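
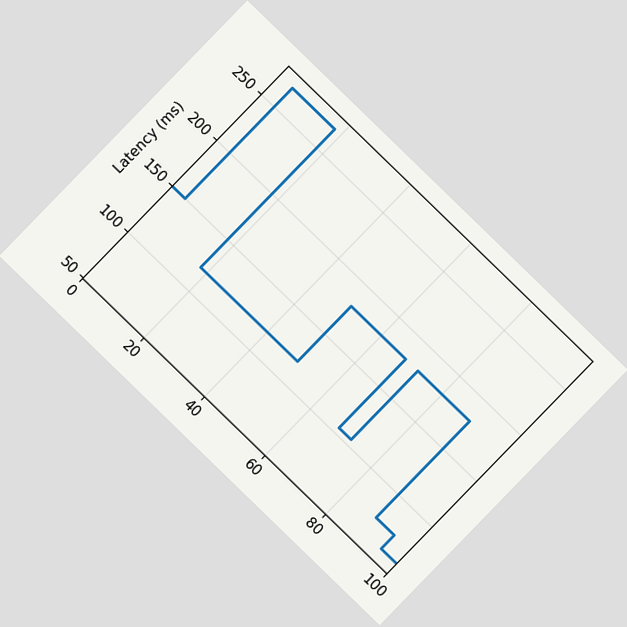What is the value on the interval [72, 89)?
The chart is tilted about 44° clockwise. On [72, 89) the step sits at 180ms.

180ms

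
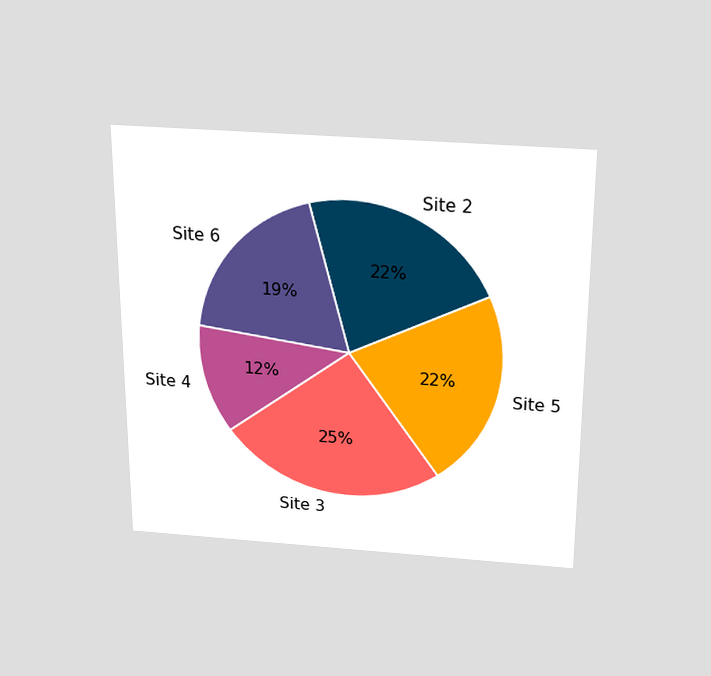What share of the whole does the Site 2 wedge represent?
22%

The chart is viewed slightly from above. The Site 2 slice takes up 22% of the pie.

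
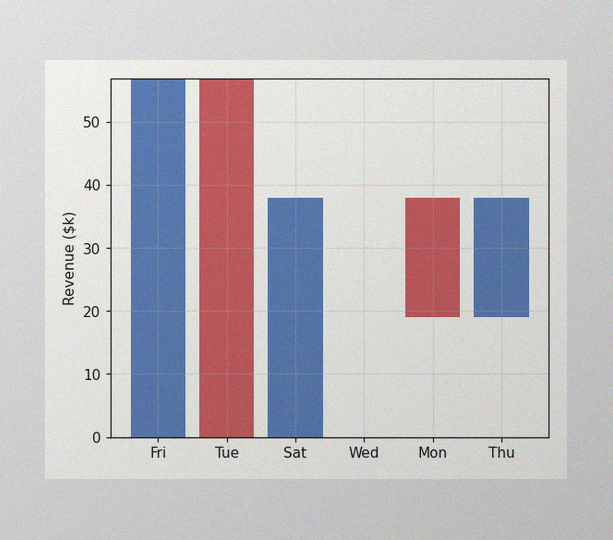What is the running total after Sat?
$38k

The image has some photo noise and uneven lighting. After Sat the running total reaches $38k.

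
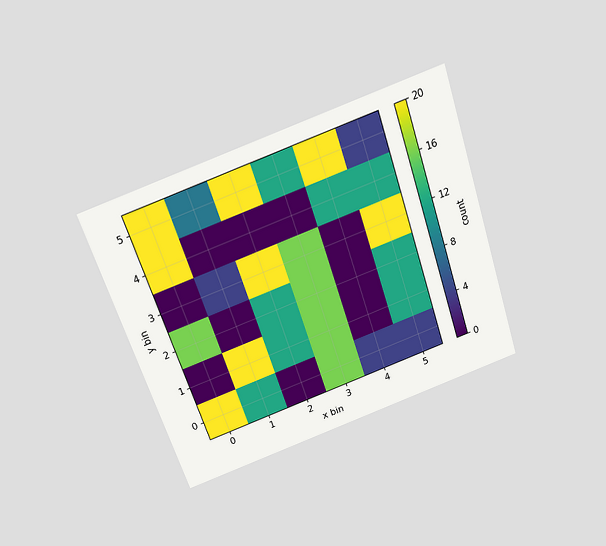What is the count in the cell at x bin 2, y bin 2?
The chart is tilted about 18° counter-clockwise and viewed slightly from above. Matching the cell (2, 2) against the colorbar gives 12.

12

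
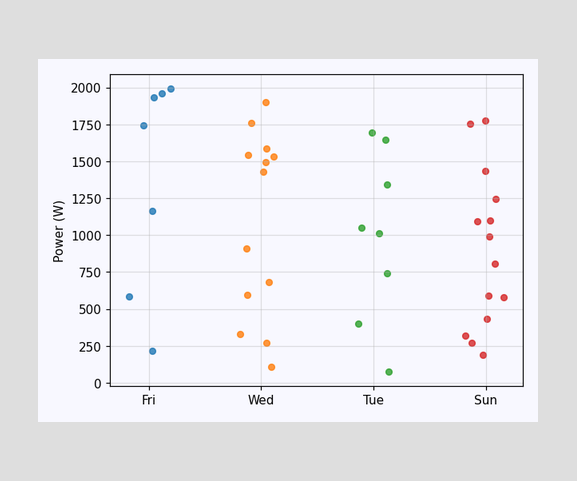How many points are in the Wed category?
Counting the markers in the Wed column gives 13.

13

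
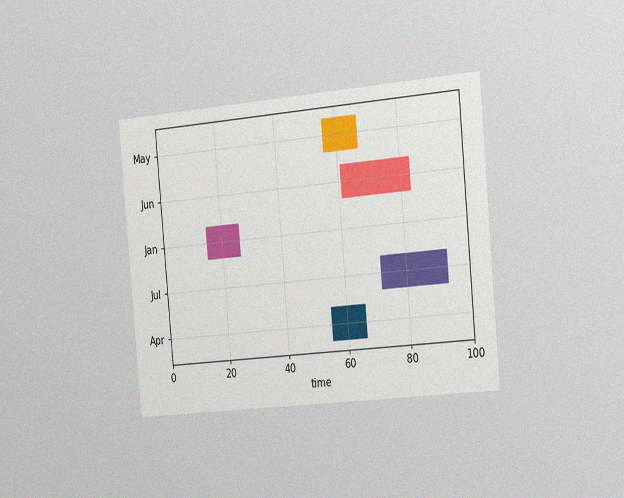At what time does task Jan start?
15

The chart is tilted about 5° counter-clockwise and viewed slightly from the right, with some photo noise. The Jan bar begins at t=15.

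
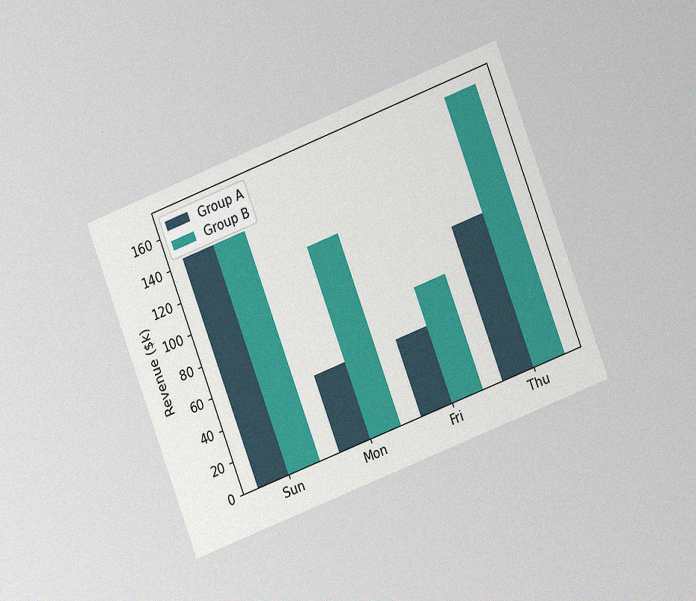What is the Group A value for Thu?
$96k

The chart is tilted about 21° counter-clockwise and viewed slightly from the right, with some photo noise. The Group A bar at Thu reaches $96k on the y-axis.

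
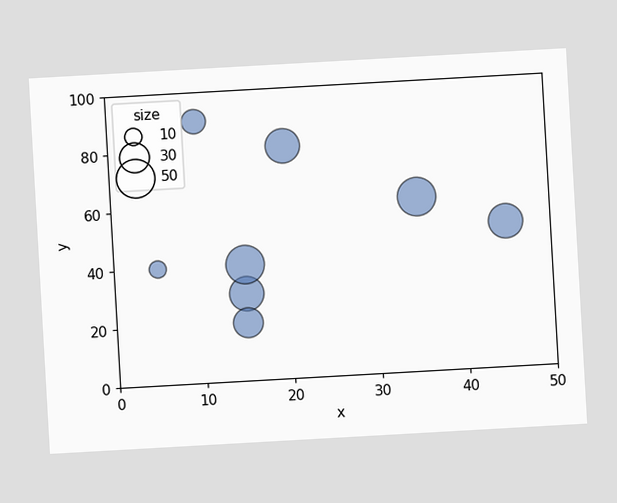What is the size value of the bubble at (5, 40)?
The chart is tilted about 3° counter-clockwise. Matching the bubble at (5, 40) against the size legend gives 10.

10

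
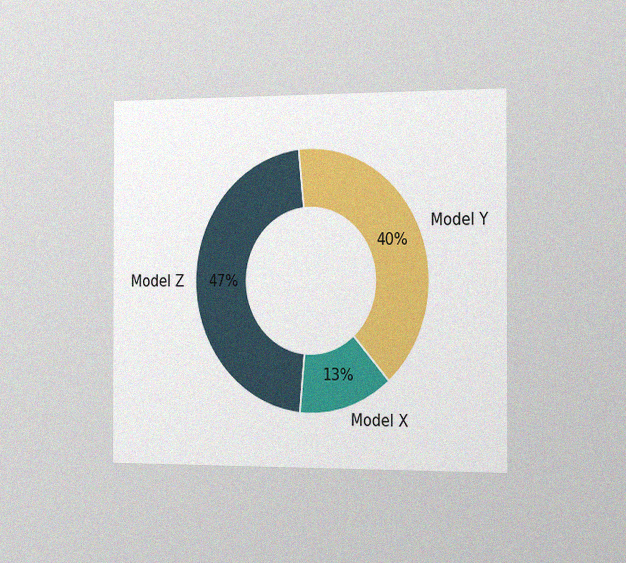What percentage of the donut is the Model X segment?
13%

The chart is viewed slightly from the right, with some photo noise. The Model X segment takes up 13% of the ring.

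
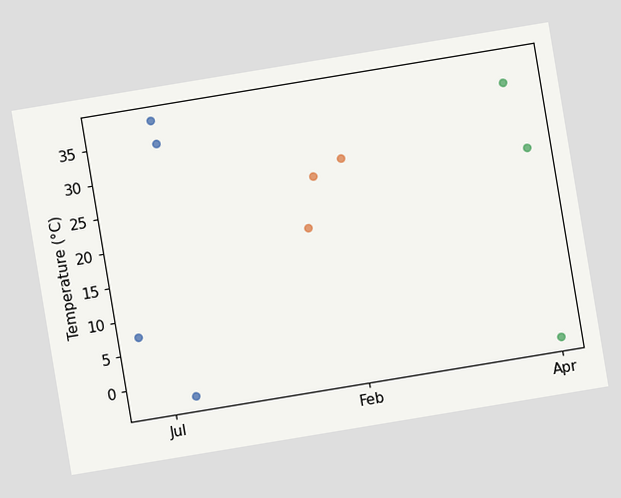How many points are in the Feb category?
3

The chart is tilted about 9° counter-clockwise. Counting the markers in the Feb column gives 3.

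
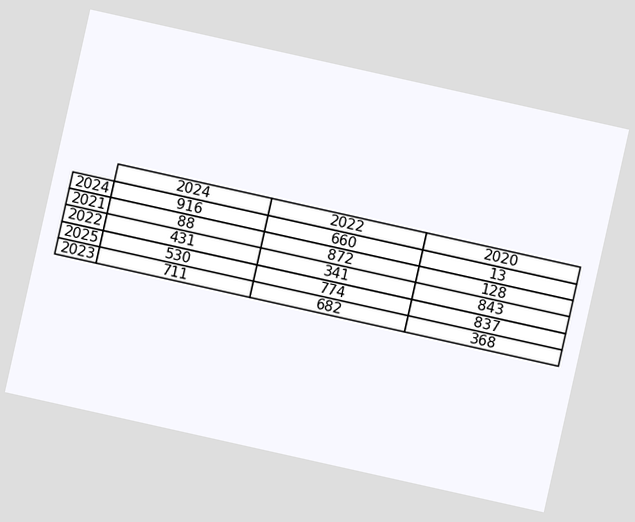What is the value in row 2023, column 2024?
711

The chart is tilted about 13° clockwise. The (2023, 2024) cell reads 711.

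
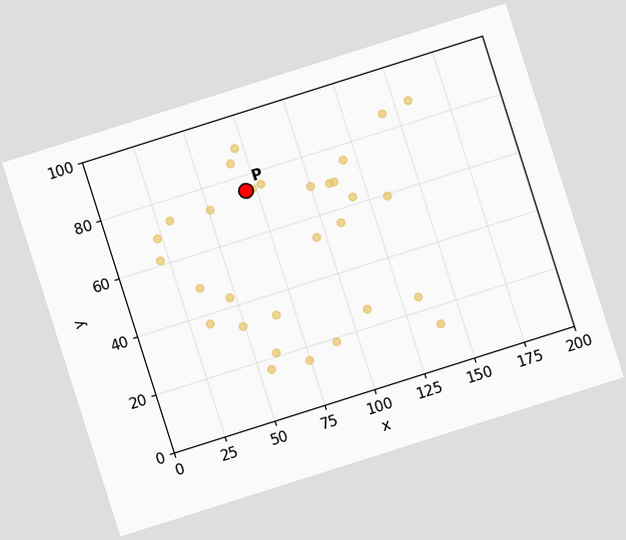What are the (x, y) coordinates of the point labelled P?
(70, 75)

The chart is tilted about 18° counter-clockwise. Following the gridlines from P to each axis, P sits at (70, 75).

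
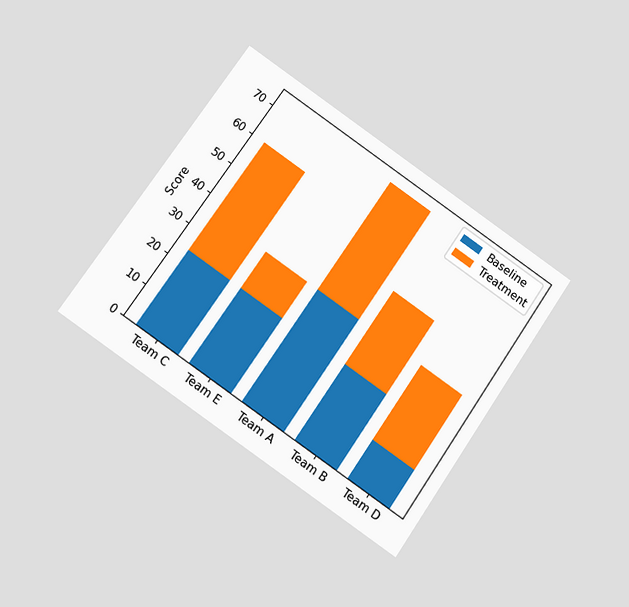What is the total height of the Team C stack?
60

The chart is tilted about 34° clockwise and viewed at a slight angle. The Team C stack's top reaches 60 on the y-axis.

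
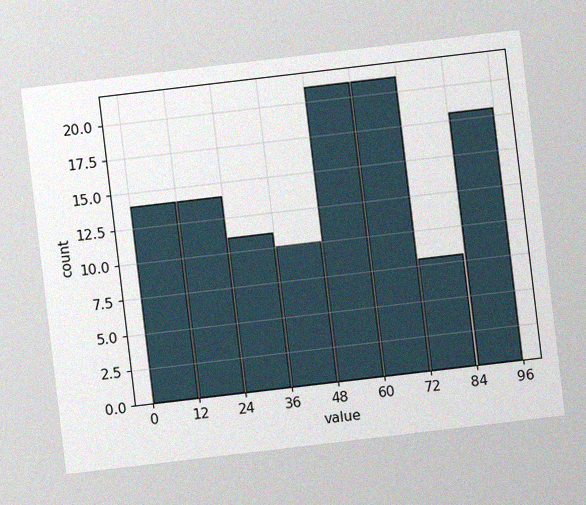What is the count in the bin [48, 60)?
The chart is tilted about 7° counter-clockwise, with some photo noise. The [48, 60) bin has height 21.

21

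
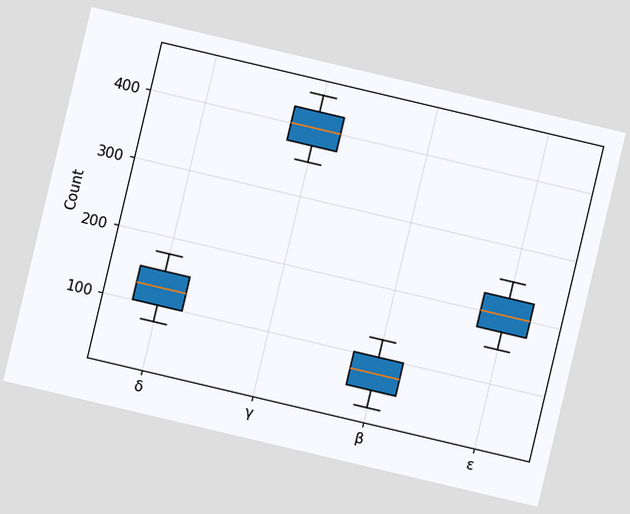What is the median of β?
75

The chart is tilted about 13° clockwise. The median line in the β box sits at 75.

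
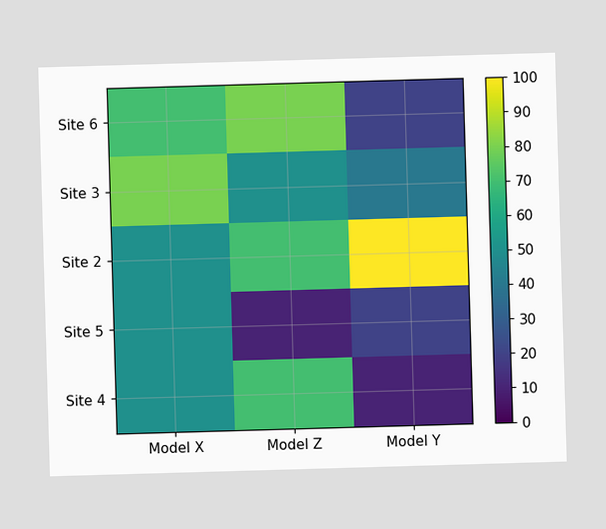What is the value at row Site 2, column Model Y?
Matching cell (Site 2, Model Y) against the colorbar gives 100.

100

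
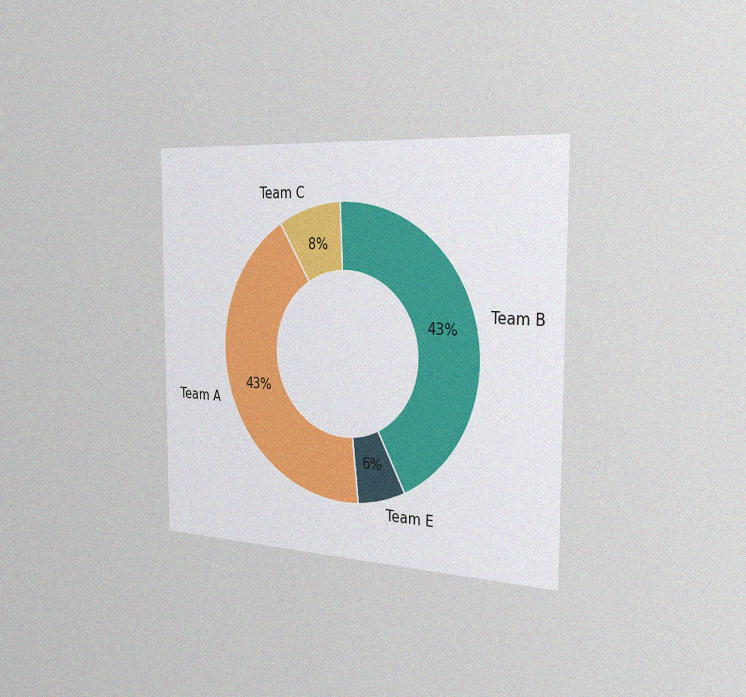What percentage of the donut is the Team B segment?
43%

The chart is viewed slightly from the right, with some photo noise. The Team B segment takes up 43% of the ring.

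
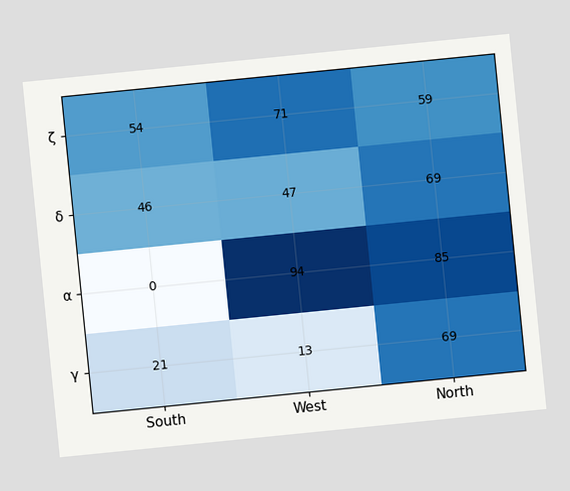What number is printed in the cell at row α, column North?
The chart is tilted about 6° counter-clockwise. The (α, North) cell reads 85.

85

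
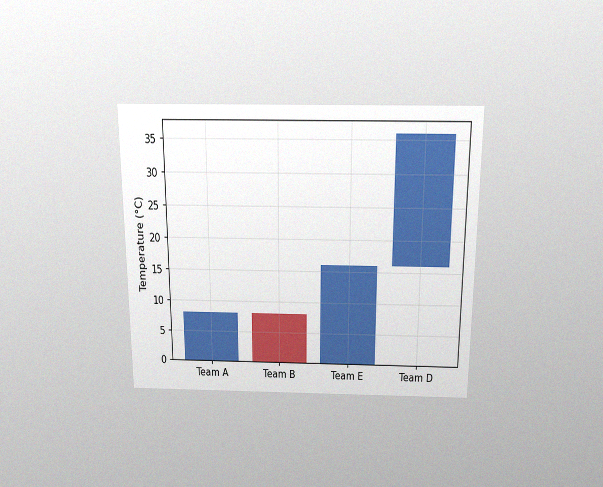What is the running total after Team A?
8°C

The chart is viewed slightly from above, with some photo noise. After Team A the running total reaches 8°C.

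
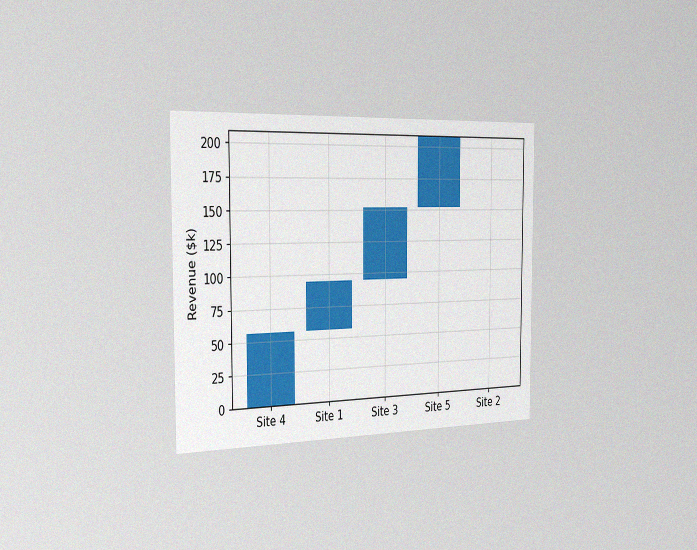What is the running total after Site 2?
The chart is viewed slightly from the left, with some photo noise. After Site 2 the running total reaches $209k.

$209k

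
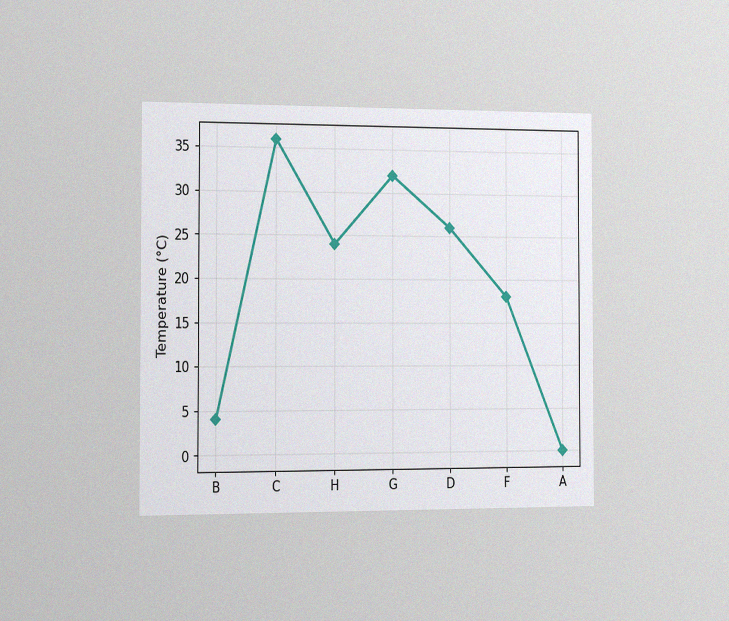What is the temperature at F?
18°C

The chart is viewed slightly from the left, with some photo noise. At F, the line is at 18°C.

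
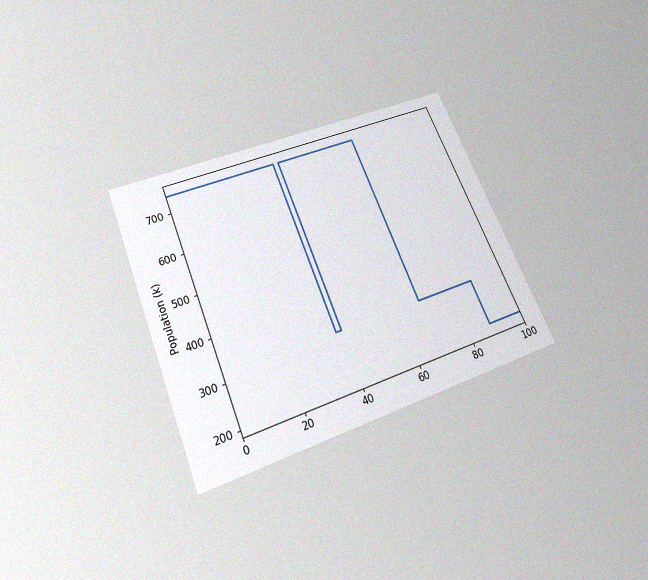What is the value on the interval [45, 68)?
742k

The chart is tilted about 22° counter-clockwise and viewed slightly from below, with some photo noise. On [45, 68) the step sits at 742k.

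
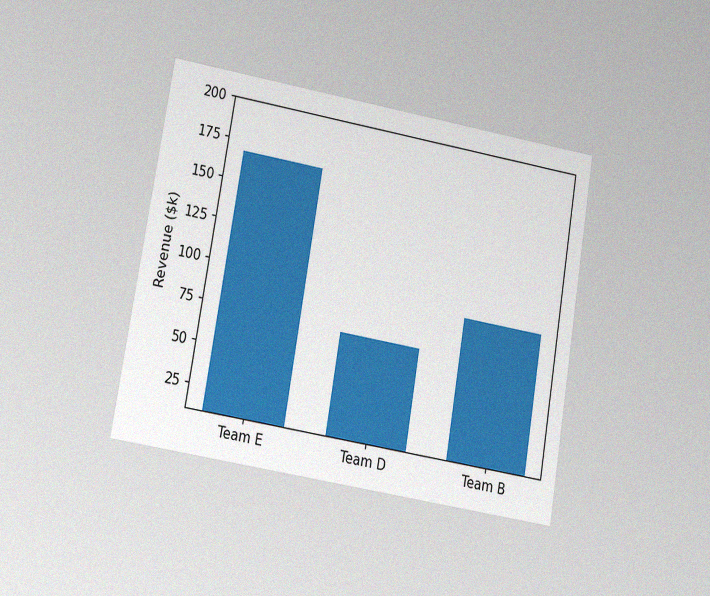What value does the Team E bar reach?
The chart is tilted about 10° clockwise and viewed at a slight angle, with some photo noise. Reading along the chart's y-axis, the Team E bar reaches $168k.

$168k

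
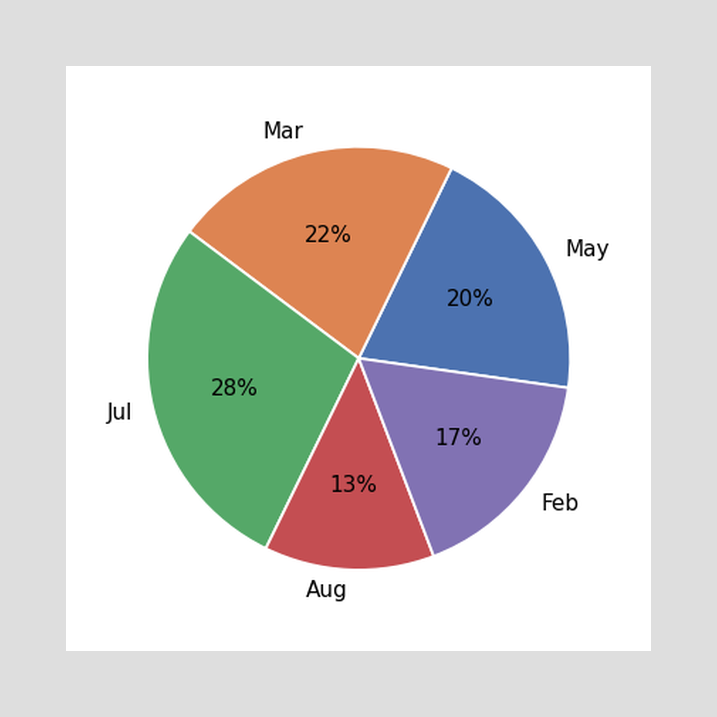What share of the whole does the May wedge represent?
The May slice takes up 20% of the pie.

20%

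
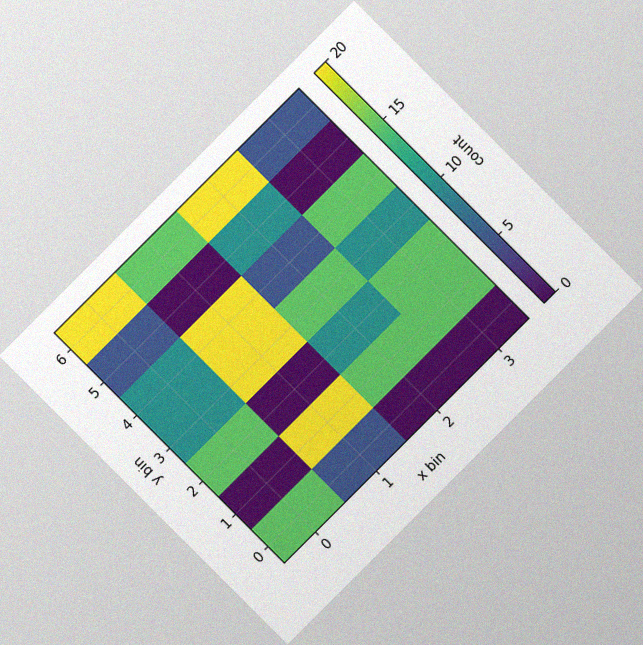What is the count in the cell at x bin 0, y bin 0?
The chart is tilted about 45° counter-clockwise, with some photo noise. Matching the cell (0, 0) against the colorbar gives 15.

15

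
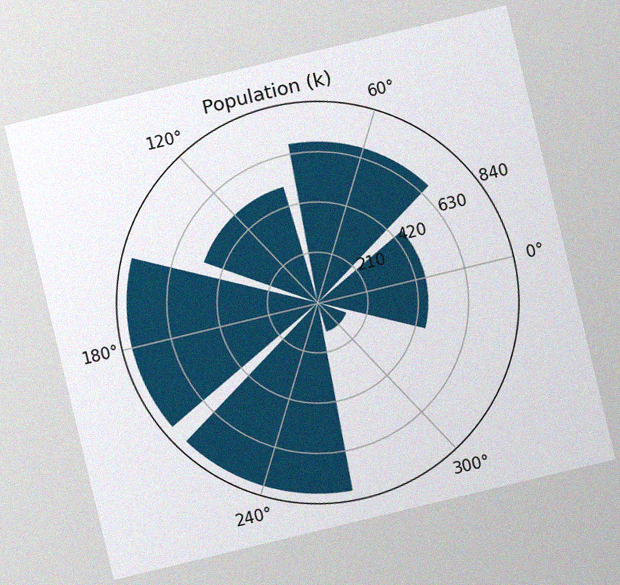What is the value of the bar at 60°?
The chart is tilted about 14° counter-clockwise, with some photo noise. The bar at 60° reaches 672k on the radial axis.

672k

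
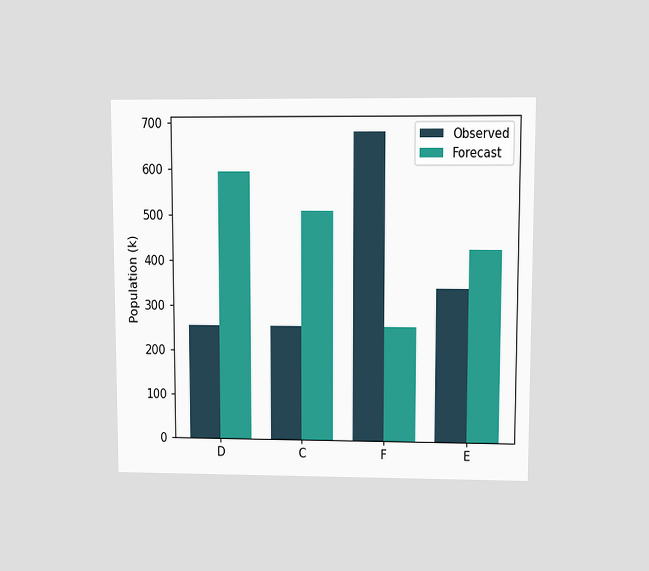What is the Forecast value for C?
510k

The chart is viewed at a slight angle. The Forecast bar at C reaches 510k on the y-axis.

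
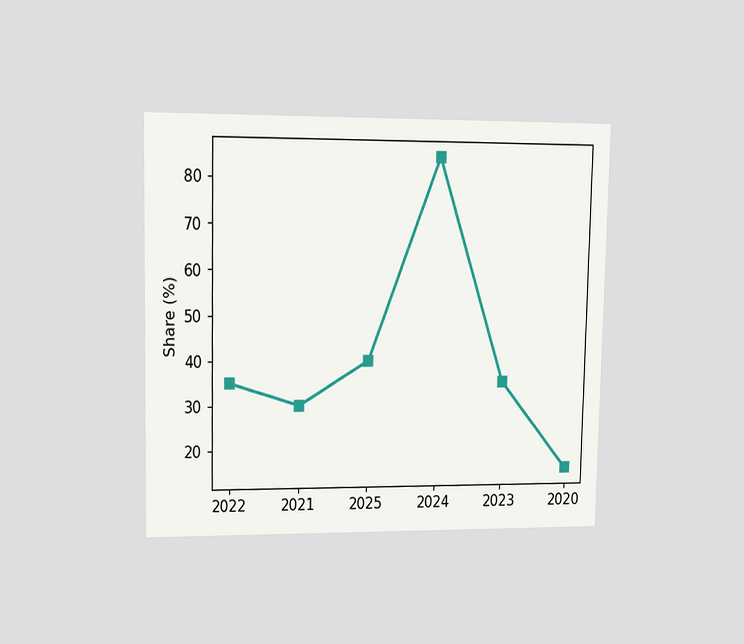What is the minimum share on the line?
15%

The chart is viewed at a slight angle. The lowest point is at 2020, and reading across to the y-axis gives 15%.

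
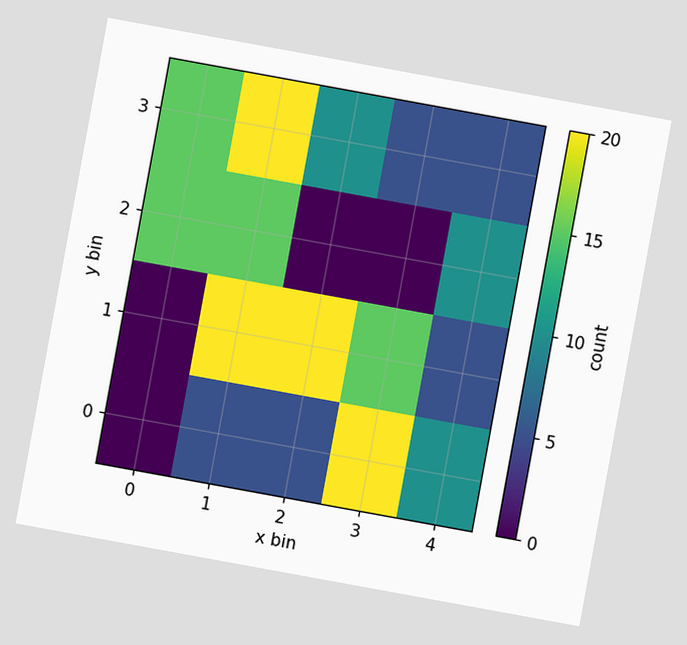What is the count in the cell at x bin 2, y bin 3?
The chart is tilted about 10° clockwise. Matching the cell (2, 3) against the colorbar gives 10.

10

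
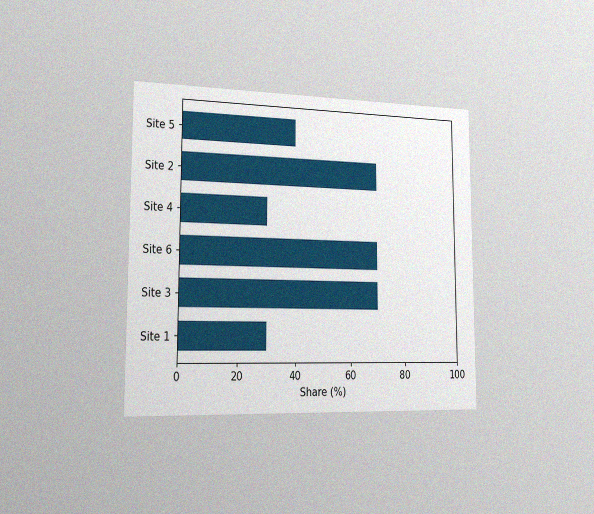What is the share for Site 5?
40%

The chart is viewed slightly from the left, with some photo noise. Reading along the chart's x-axis, the Site 5 bar reaches 40%.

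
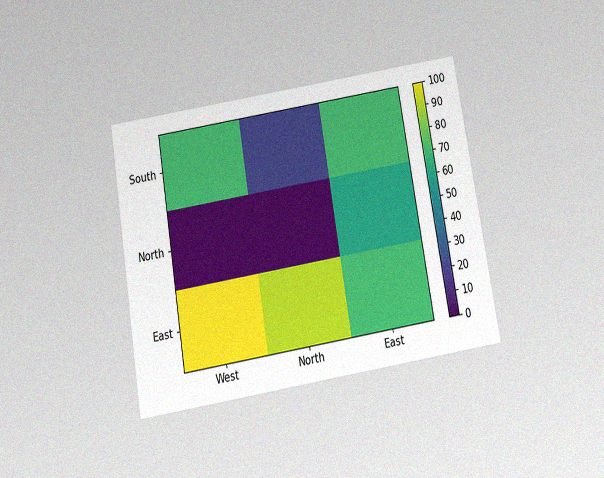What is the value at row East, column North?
The chart is tilted about 9° counter-clockwise and viewed slightly from below, with some photo noise. Matching cell (East, North) against the colorbar gives 90.

90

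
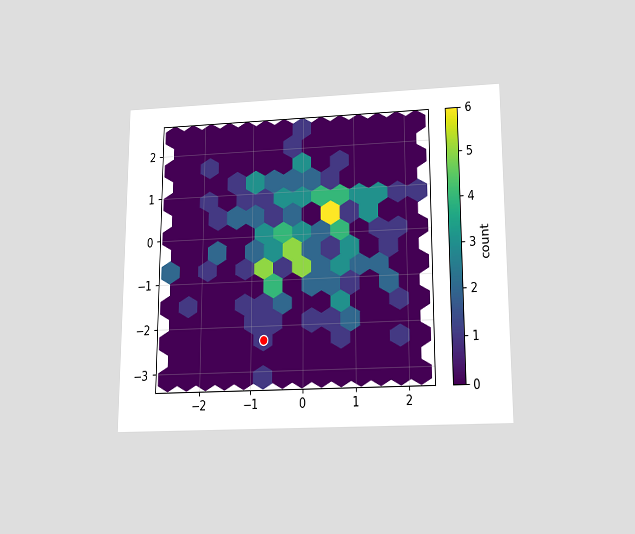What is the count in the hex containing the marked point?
1

The chart is viewed slightly from below. The marked hex reads 1 on the colorbar.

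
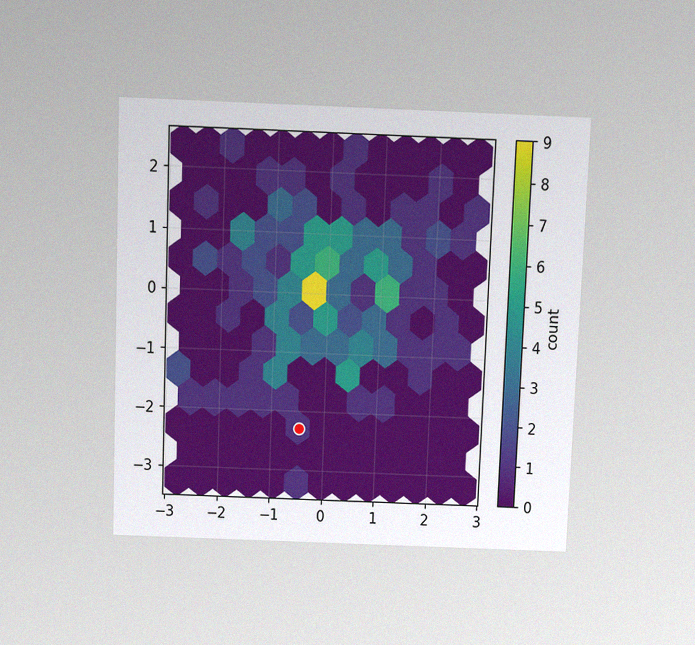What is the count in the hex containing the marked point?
The chart is tilted about 2° clockwise and viewed slightly from above, with some photo noise. The marked hex reads 1 on the colorbar.

1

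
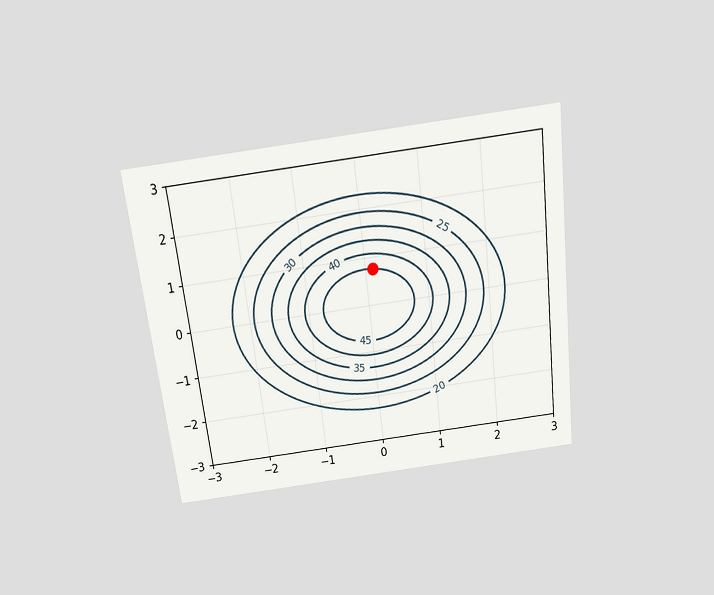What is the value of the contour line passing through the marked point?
The chart is tilted about 7° counter-clockwise and viewed slightly from above. The marked point sits on the contour labelled 45.

45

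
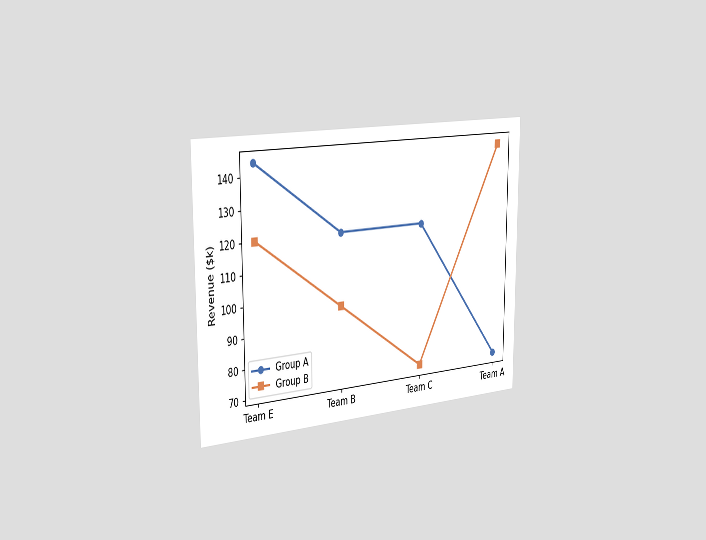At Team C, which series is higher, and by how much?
Group A, by $48k

The chart is viewed slightly from the left. At Team C, Group A sits above the other line by $48k.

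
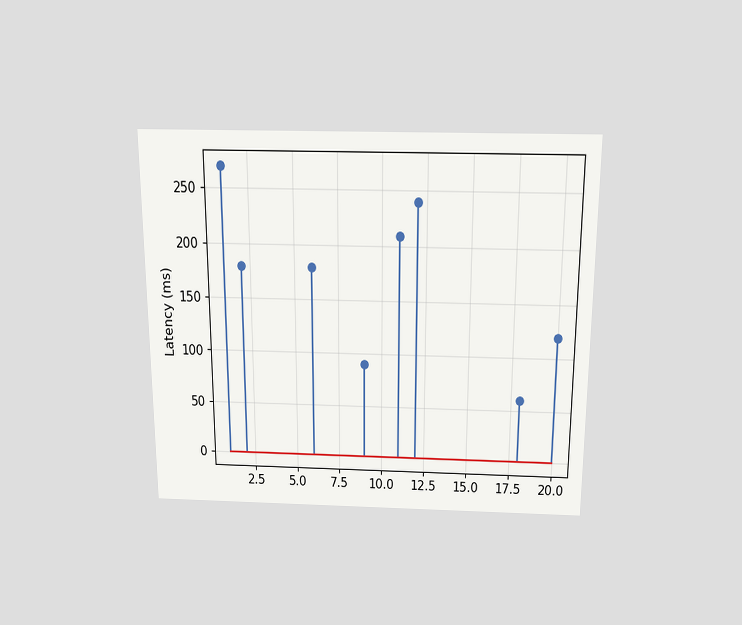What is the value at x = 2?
The chart is viewed slightly from above. The stem at x=2 reaches 180ms.

180ms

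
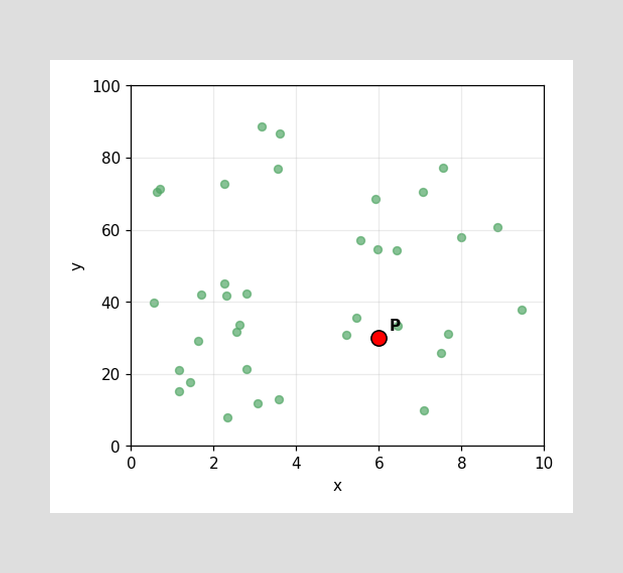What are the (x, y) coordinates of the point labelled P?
Following the gridlines from P to each axis, P sits at (6, 30).

(6, 30)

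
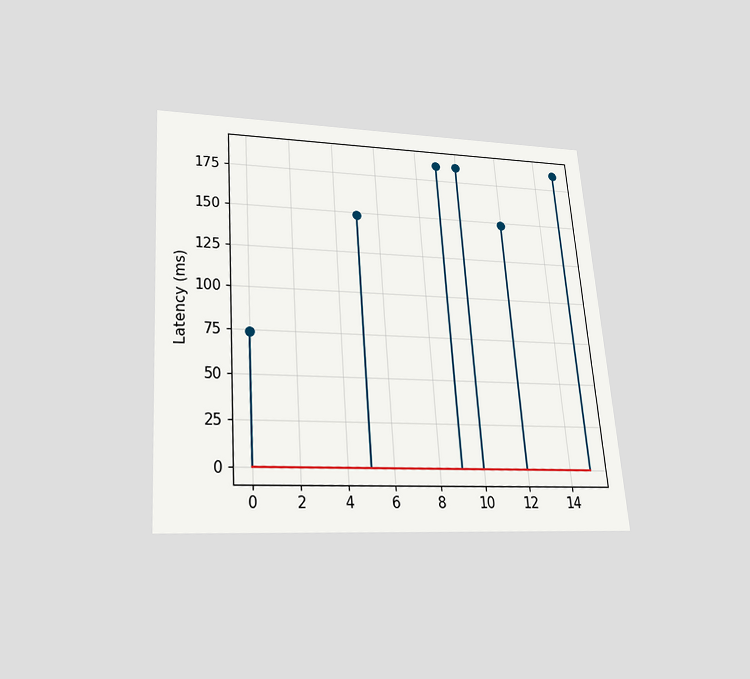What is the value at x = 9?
The chart is tilted about 4° counter-clockwise and viewed slightly from below. The stem at x=9 reaches 185ms.

185ms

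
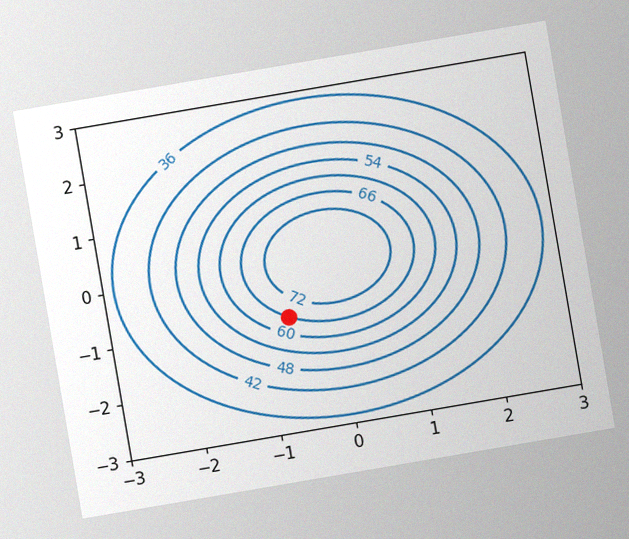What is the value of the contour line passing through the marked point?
66

The chart is tilted about 10° counter-clockwise, with some photo noise. The marked point sits on the contour labelled 66.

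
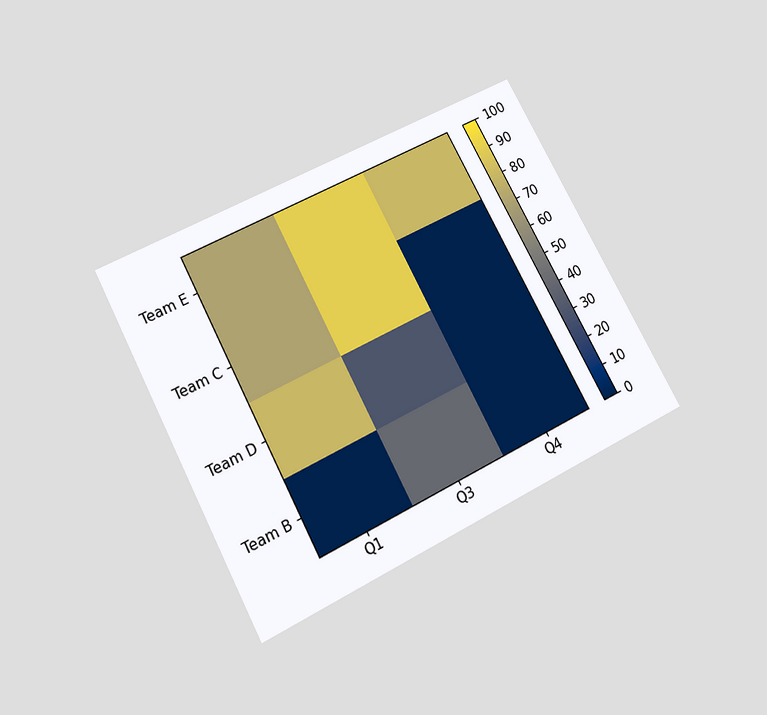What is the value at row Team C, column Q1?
70

The chart is tilted about 28° counter-clockwise and viewed slightly from below. Matching cell (Team C, Q1) against the colorbar gives 70.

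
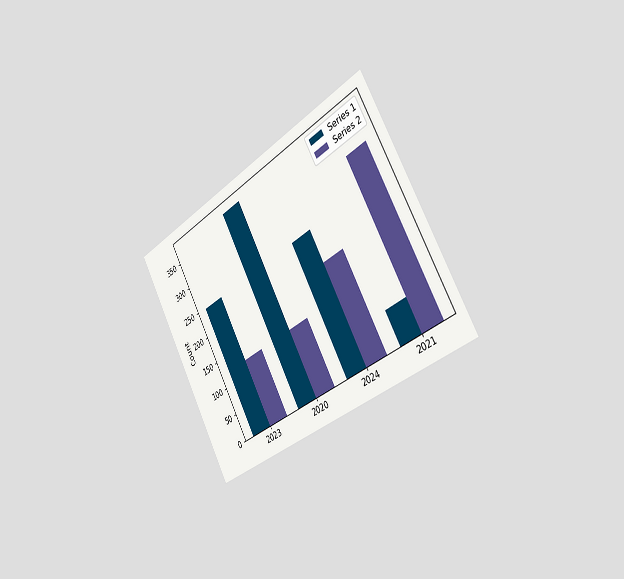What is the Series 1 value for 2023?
The chart is tilted about 29° counter-clockwise and viewed slightly from the right. The Series 1 bar at 2023 reaches 248 on the y-axis.

248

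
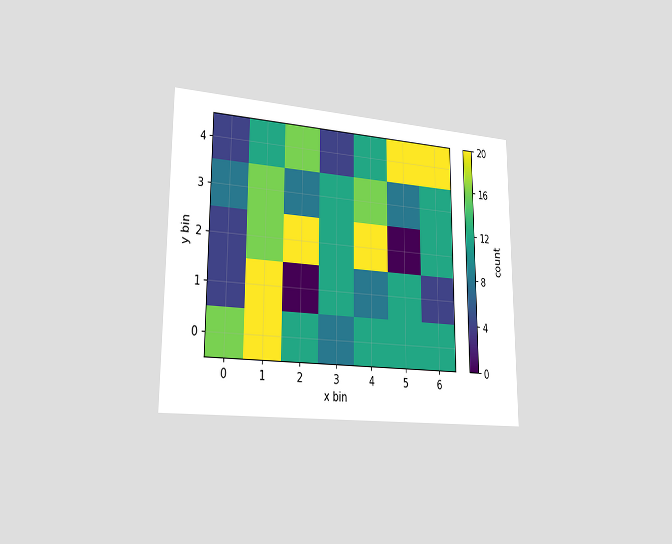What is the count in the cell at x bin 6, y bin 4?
The chart is viewed slightly from the left. Matching the cell (6, 4) against the colorbar gives 20.

20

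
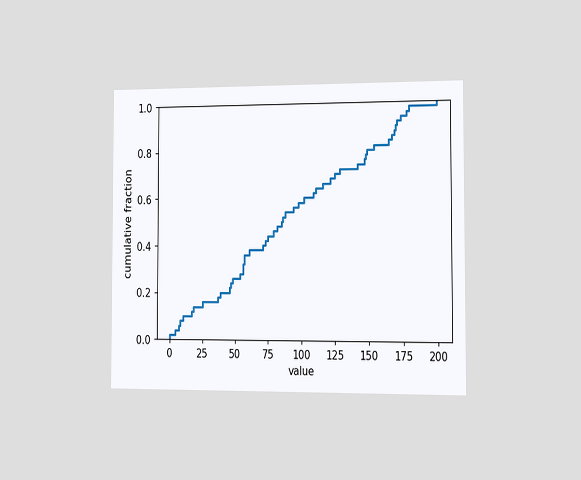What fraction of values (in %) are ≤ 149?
80%

The chart is viewed slightly from the right. At x=149 the ECDF step is at 80%.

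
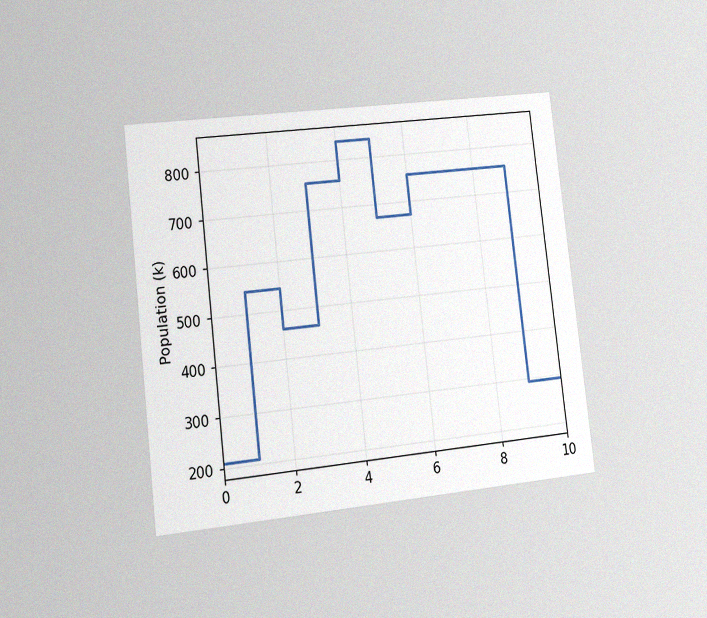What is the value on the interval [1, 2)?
The chart is tilted about 7° counter-clockwise and viewed at a slight angle, with some photo noise. On [1, 2) the step sits at 546k.

546k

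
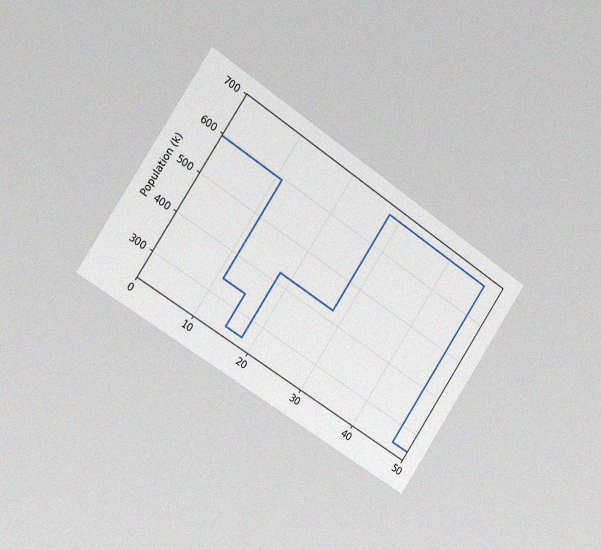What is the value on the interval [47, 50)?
The chart is tilted about 34° clockwise and viewed slightly from the left, with some photo noise. On [47, 50) the step sits at 255k.

255k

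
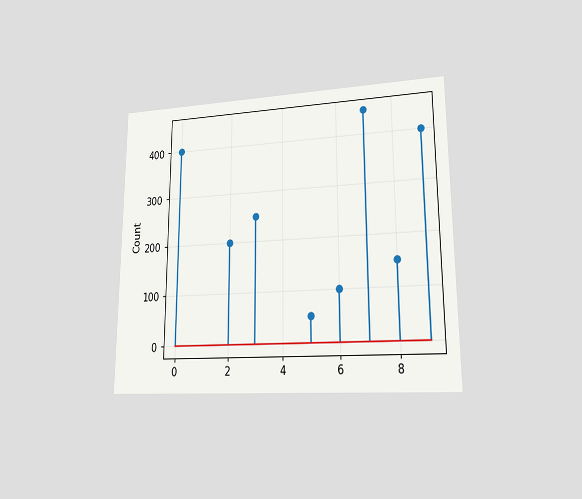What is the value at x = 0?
The chart is viewed at a slight angle. The stem at x=0 reaches 400.

400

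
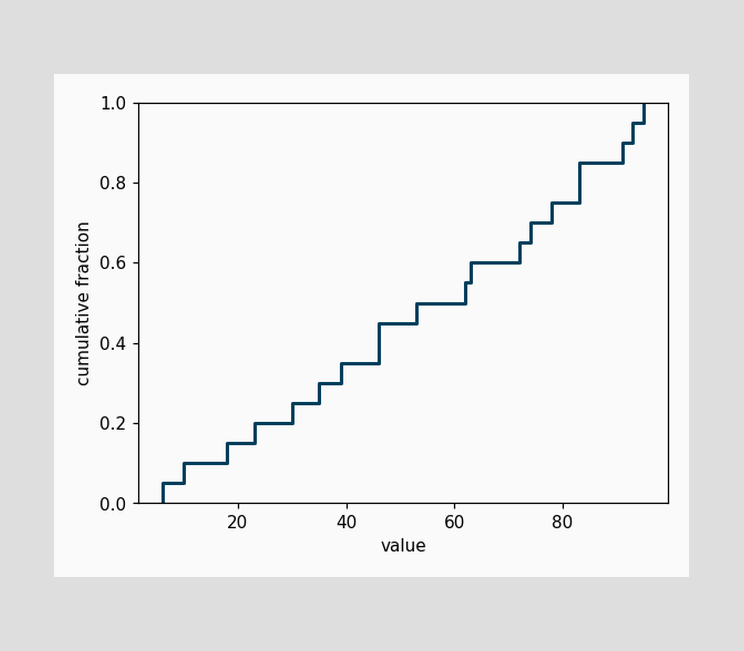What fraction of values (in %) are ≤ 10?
10%

At x=10 the ECDF step is at 10%.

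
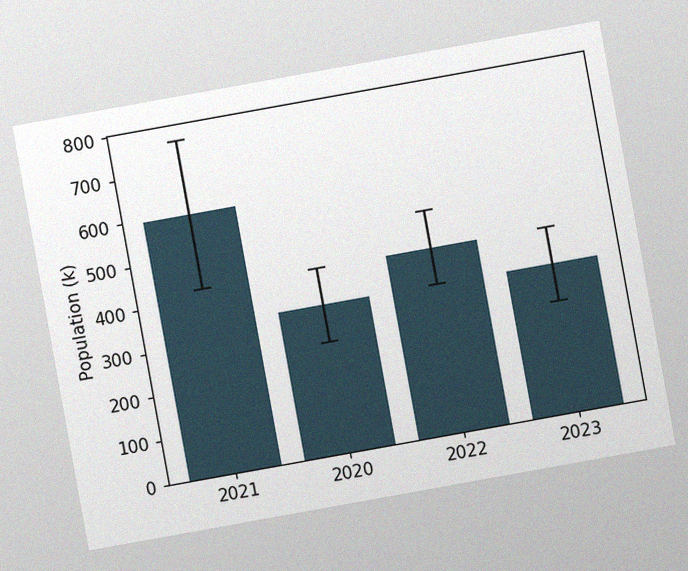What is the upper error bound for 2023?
425k

The chart is tilted about 10° counter-clockwise, with some photo noise. The 2023 bar's upper whisker reaches 425k.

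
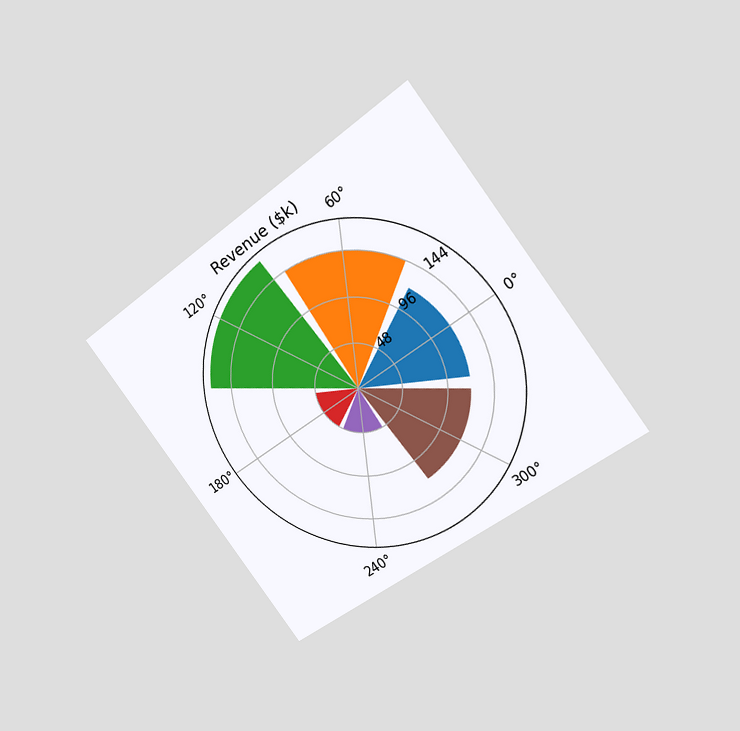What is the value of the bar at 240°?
The chart is tilted about 37° counter-clockwise and viewed at a slight angle. The bar at 240° reaches $48k on the radial axis.

$48k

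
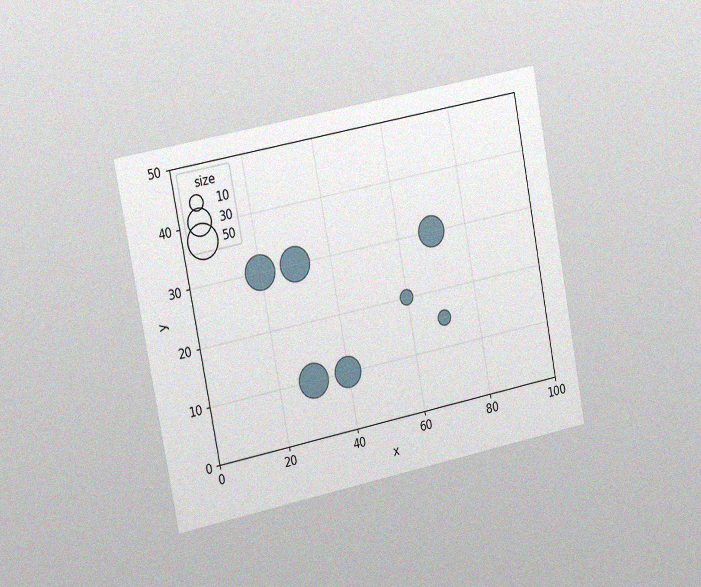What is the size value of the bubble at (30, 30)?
The chart is tilted about 11° counter-clockwise and viewed slightly from the left, with some photo noise. Matching the bubble at (30, 30) against the size legend gives 50.

50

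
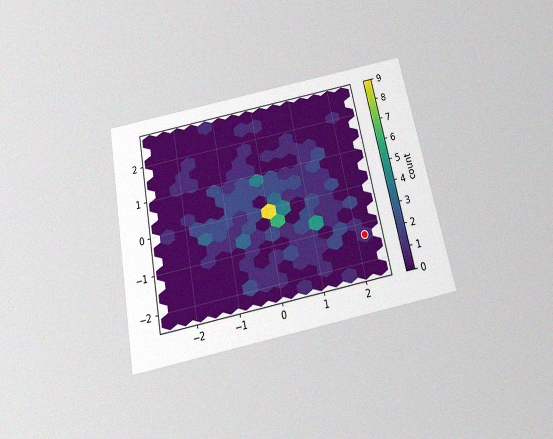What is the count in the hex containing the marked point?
1

The chart is tilted about 11° counter-clockwise and viewed slightly from below, with some photo noise. The marked hex reads 1 on the colorbar.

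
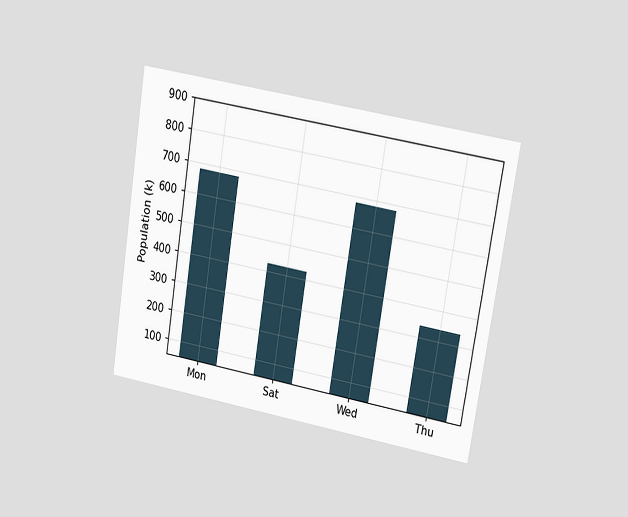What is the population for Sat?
The chart is tilted about 9° clockwise and viewed at a slight angle. Reading along the chart's y-axis, the Sat bar reaches 425k.

425k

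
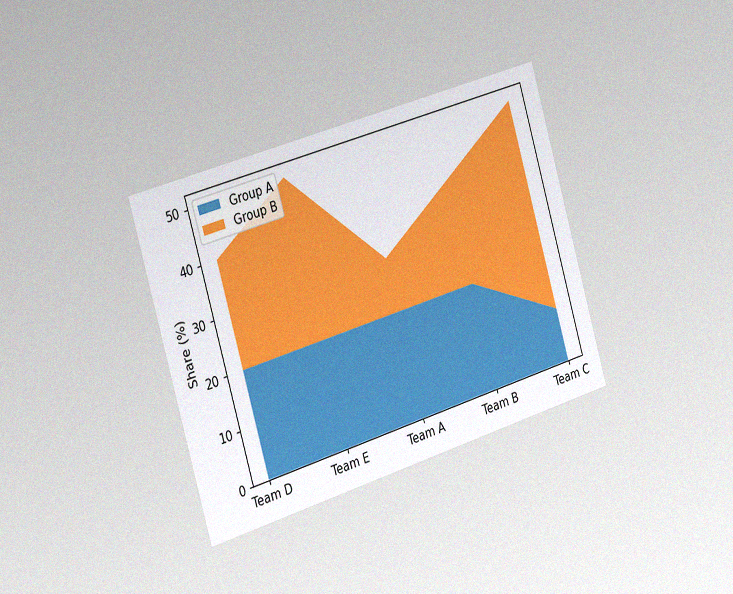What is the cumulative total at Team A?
30%

The chart is tilted about 17° counter-clockwise and viewed slightly from the left, with some photo noise. The stacked total at Team A reaches 30%.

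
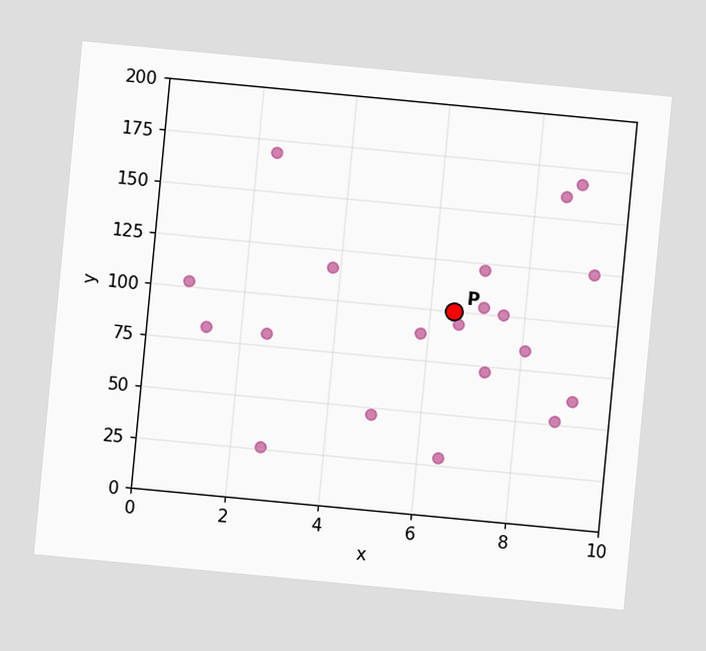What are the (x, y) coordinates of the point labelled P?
(6.5, 100)

The chart is tilted about 5° clockwise. Following the gridlines from P to each axis, P sits at (6.5, 100).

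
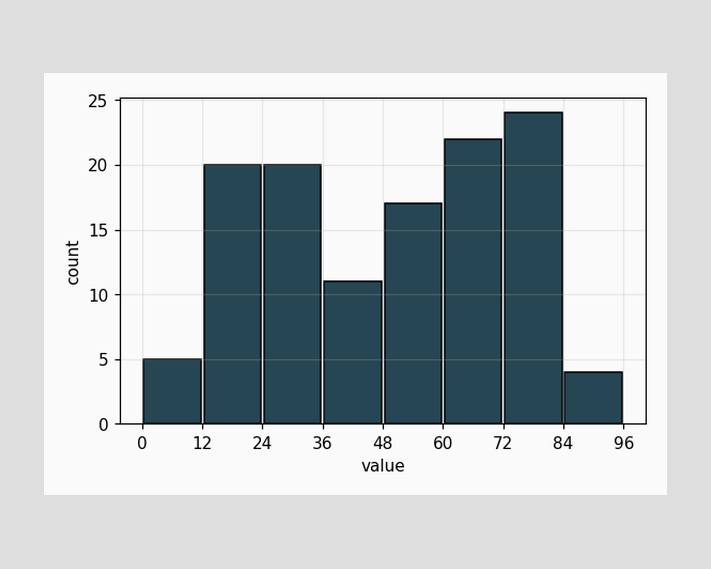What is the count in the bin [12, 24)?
20

The [12, 24) bin has height 20.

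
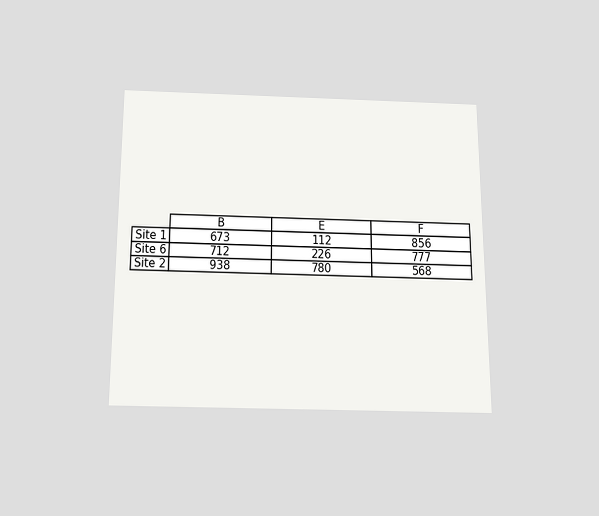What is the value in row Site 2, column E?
780

The chart is viewed slightly from below. The (Site 2, E) cell reads 780.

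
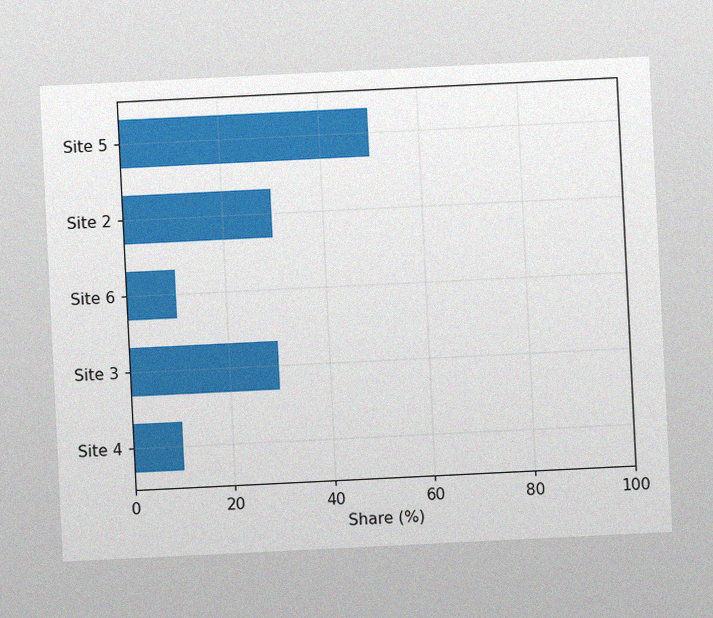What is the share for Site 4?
10%

The chart is tilted about 3° counter-clockwise, with some photo noise. Reading along the chart's x-axis, the Site 4 bar reaches 10%.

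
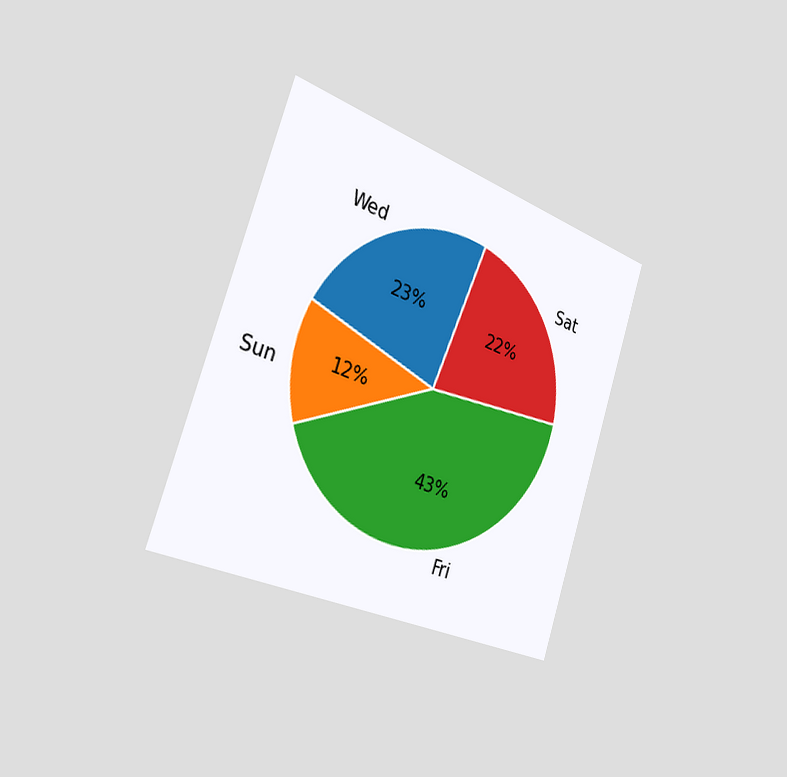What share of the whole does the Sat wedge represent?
The chart is tilted about 19° clockwise and viewed slightly from the left. The Sat slice takes up 22% of the pie.

22%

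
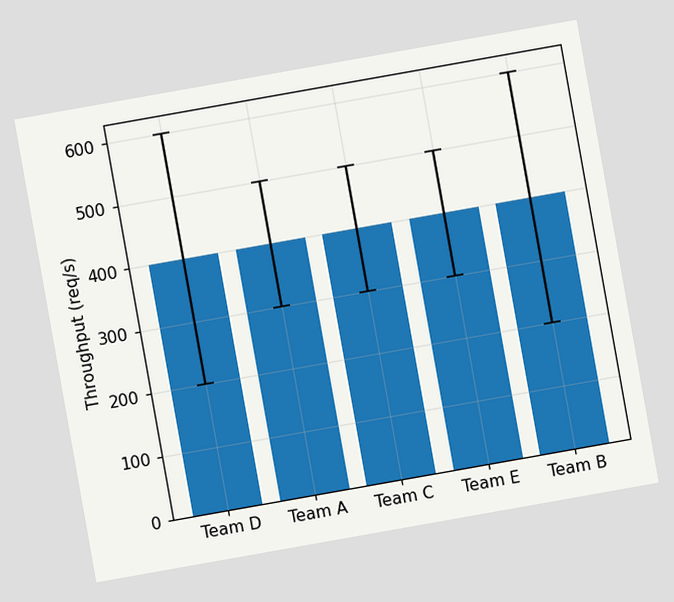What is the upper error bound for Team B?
The chart is tilted about 10° counter-clockwise. The Team B bar's upper whisker reaches 600req/s.

600req/s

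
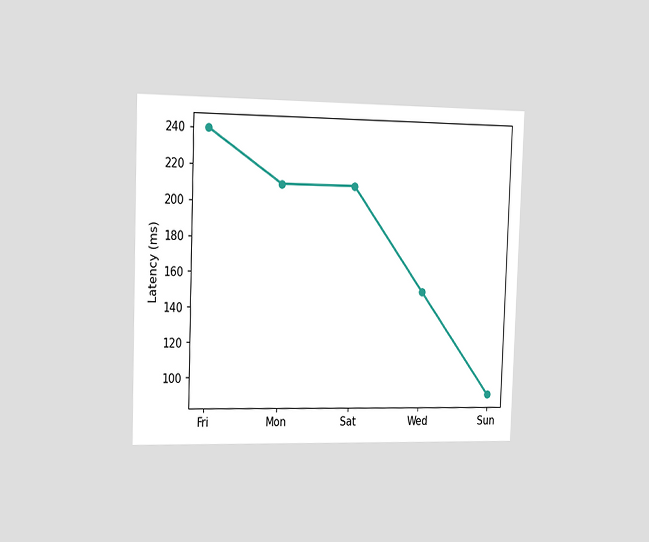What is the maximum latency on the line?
240ms

The chart is tilted about 2° clockwise and viewed slightly from the left. The highest point is at Fri, and reading across to the y-axis gives 240ms.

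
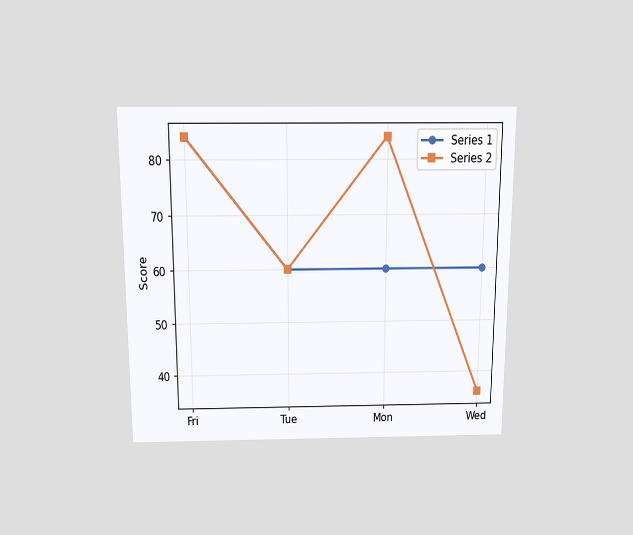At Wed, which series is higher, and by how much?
The chart is viewed slightly from above. At Wed, Series 1 sits above the other line by 24.

Series 1, by 24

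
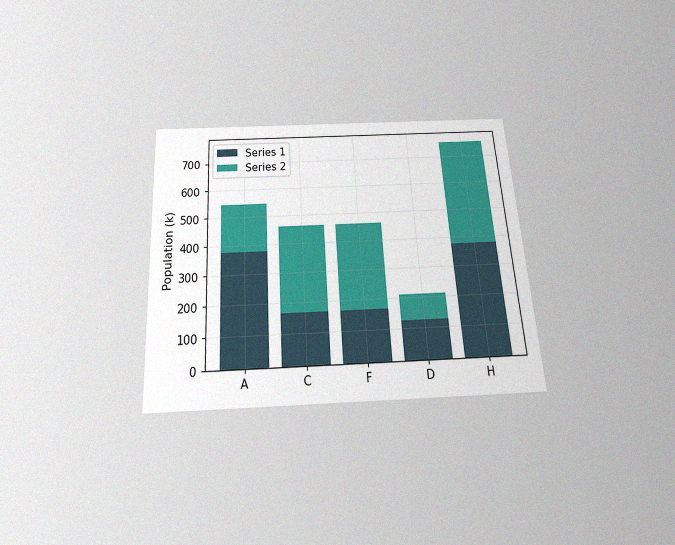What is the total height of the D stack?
210k

The chart is tilted about 4° counter-clockwise and viewed slightly from below, with some photo noise. The D stack's top reaches 210k on the y-axis.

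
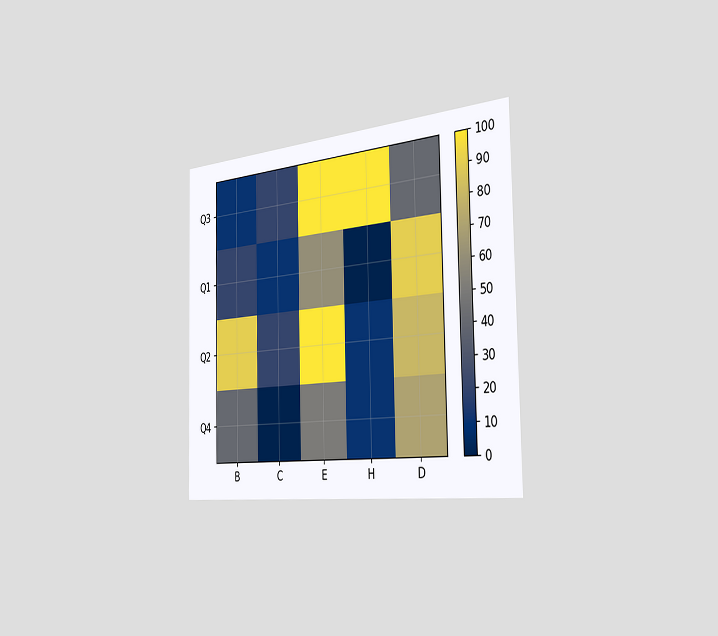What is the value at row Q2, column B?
The chart is viewed slightly from the right. Matching cell (Q2, B) against the colorbar gives 90.

90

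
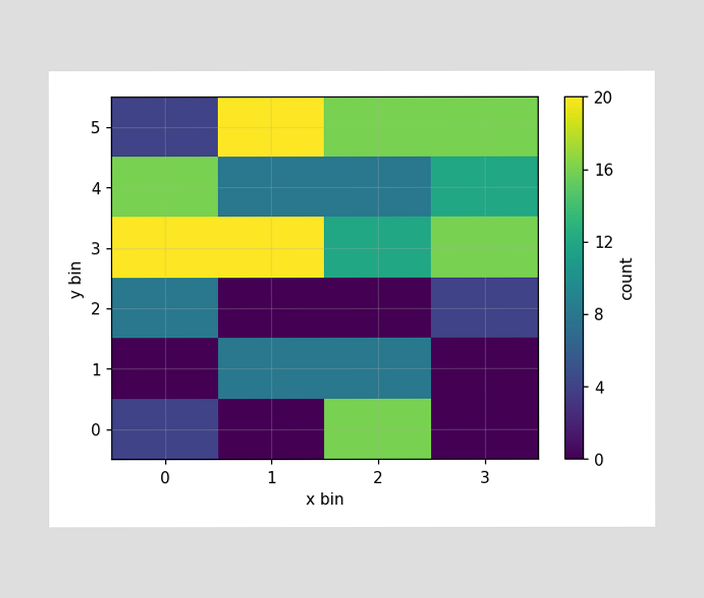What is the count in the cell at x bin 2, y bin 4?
8

Matching the cell (2, 4) against the colorbar gives 8.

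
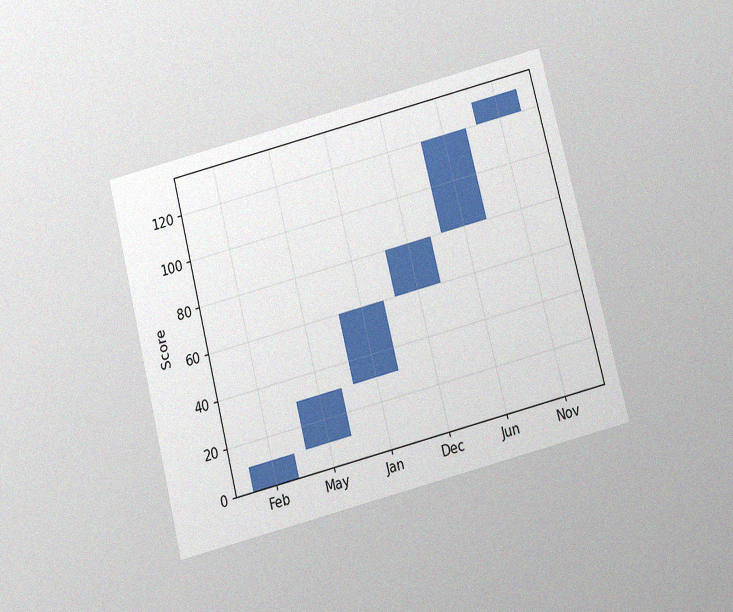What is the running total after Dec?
80

The chart is tilted about 14° counter-clockwise and viewed slightly from below, with some photo noise. After Dec the running total reaches 80.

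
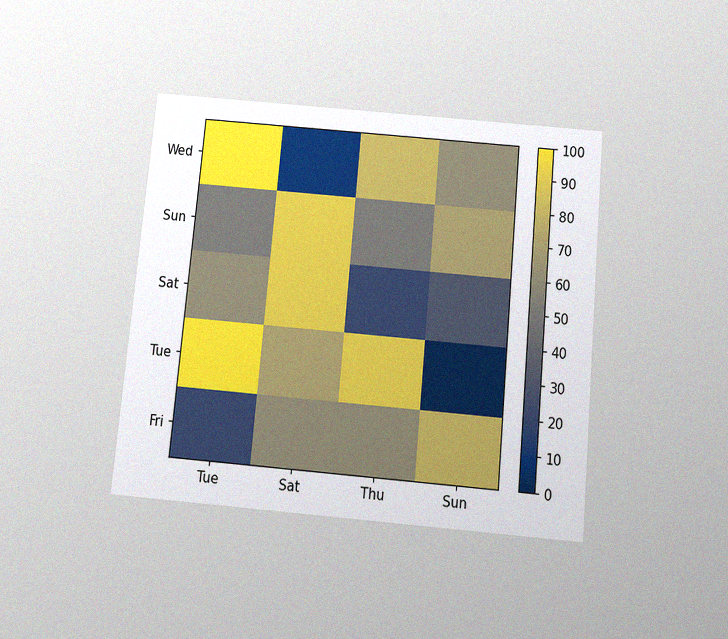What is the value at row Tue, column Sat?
70

The chart is tilted about 5° clockwise and viewed slightly from below, with some photo noise. Matching cell (Tue, Sat) against the colorbar gives 70.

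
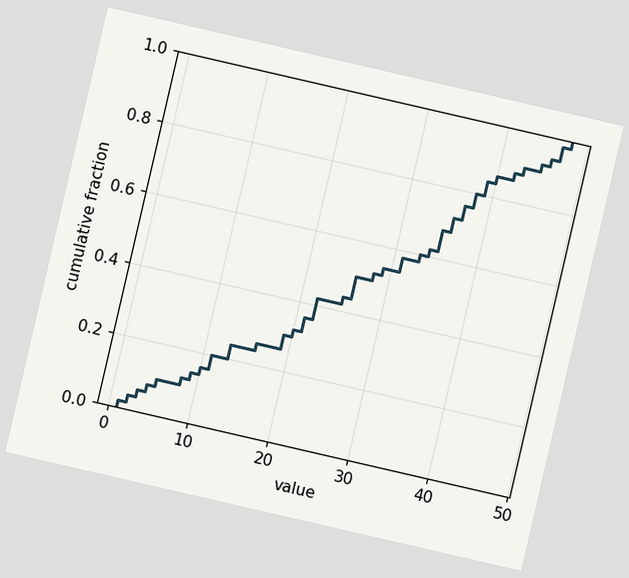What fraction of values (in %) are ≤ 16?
26%

The chart is tilted about 13° clockwise. At x=16 the ECDF step is at 26%.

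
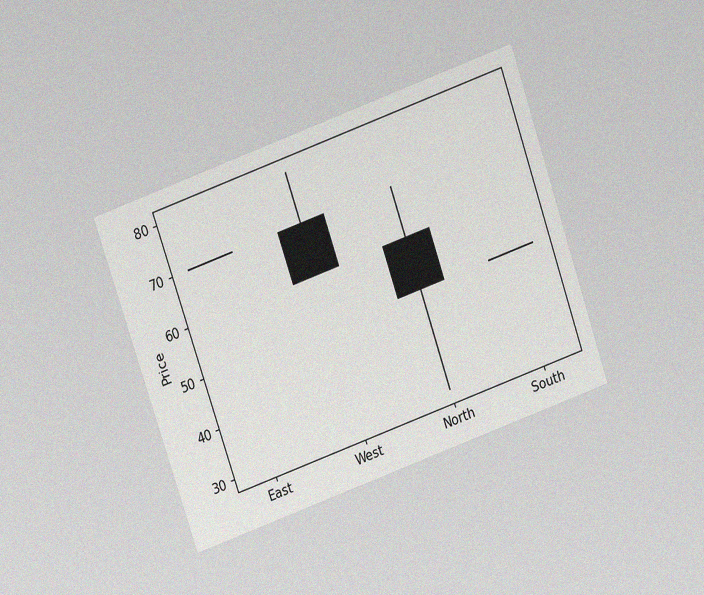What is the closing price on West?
The chart is tilted about 19° counter-clockwise and viewed slightly from above, with some photo noise. The West candle closes at 60.

60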